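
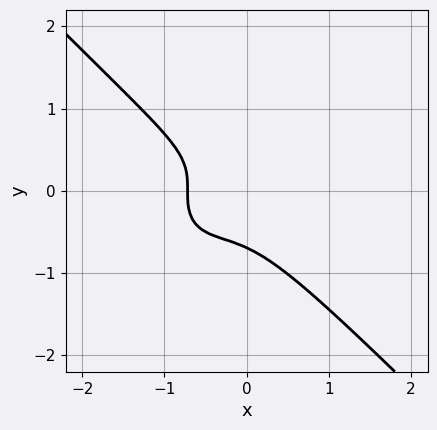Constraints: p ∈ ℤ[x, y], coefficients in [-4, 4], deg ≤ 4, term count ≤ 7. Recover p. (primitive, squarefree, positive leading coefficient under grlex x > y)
3*x^3 + 3*y^3 + 3*x^2 + 2*x + 1

The degree is 3 — the shape is more complex than any degree-2 curve.
Solving for integer coefficients yields p as stated.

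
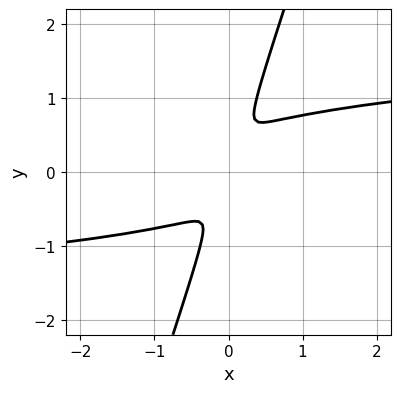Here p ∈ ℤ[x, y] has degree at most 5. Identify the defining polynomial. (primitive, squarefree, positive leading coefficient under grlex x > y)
3*x*y^3 - y^4 - x^2

1. Degree: no degree-3 curve has this shape, so deg p = 4.
2. The integer polynomial consistent with all of this is the stated p.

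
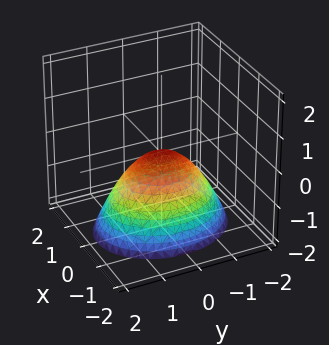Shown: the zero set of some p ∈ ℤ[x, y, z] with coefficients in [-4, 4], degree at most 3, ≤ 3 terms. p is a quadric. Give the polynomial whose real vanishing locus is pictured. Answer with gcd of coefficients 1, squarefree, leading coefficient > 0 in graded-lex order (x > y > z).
3*x^2 + 2*y^2 + 3*z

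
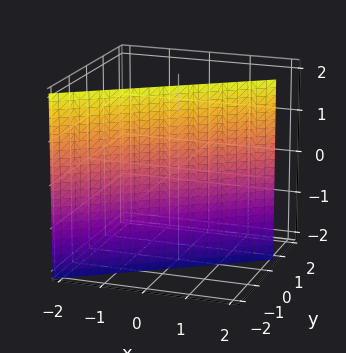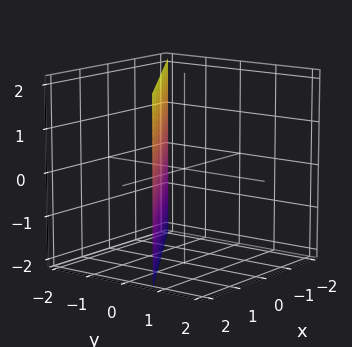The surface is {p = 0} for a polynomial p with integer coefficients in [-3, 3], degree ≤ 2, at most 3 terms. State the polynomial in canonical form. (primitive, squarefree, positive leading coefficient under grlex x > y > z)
1. deg p = 1. Every cross-section is a straight line — this is a plane.
2. Checking where it meets the axes: it misses every integer gridline on the z-axis; one x-axis crossing is at x = 1.
3. These observations pin down the coefficients.

2*x - 3*y - 2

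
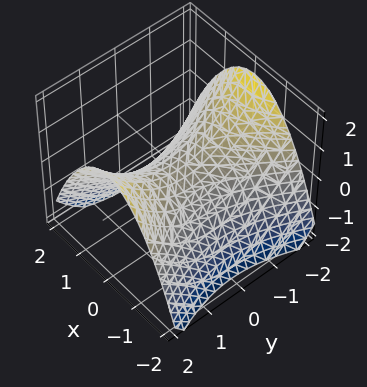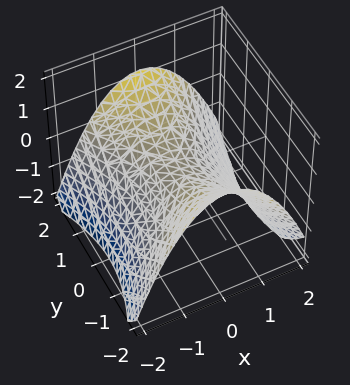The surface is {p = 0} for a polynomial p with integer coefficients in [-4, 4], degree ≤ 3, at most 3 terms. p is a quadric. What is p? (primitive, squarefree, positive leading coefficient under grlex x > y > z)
(a) The degree is 2 — a hyperbolic paraboloid; a quadric.
(b) Symmetries: the x ↦ −x reflection is a symmetry, so x appears only in even powers; mirror symmetry y ↦ −y ⇒ only even powers of y.
(c) From the axis intercepts and sections: it meets the y-axis at y = 0 (among the integer gridlines); it crosses the z-axis at the gridline z = 0.
(d) The integer polynomial consistent with all of this is the stated p.

2*x^2 - y^2 + 3*z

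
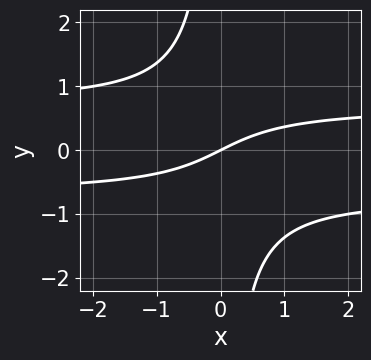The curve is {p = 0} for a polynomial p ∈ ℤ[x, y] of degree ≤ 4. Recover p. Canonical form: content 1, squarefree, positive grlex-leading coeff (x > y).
2*x*y^2 - x + 2*y

1. The degree is 3 — no degree-2 curve has this shape.
2. From the axis intercepts and sections: it meets the y-axis at y = 0 (among the integer gridlines); it crosses the x-axis at the gridline x = 0.
3. Fitting integer coefficients to these (and the overall shape) gives p.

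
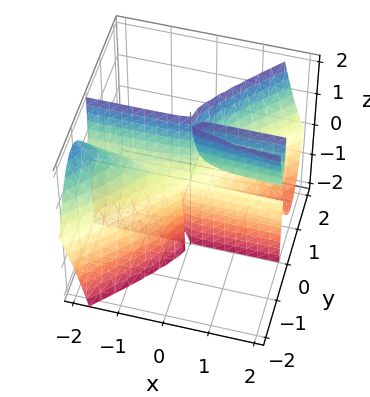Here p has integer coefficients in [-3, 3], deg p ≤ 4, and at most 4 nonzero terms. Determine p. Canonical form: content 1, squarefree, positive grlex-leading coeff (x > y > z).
3*x*y^2 + x*y*z - 3*y^3

(a) There are 2 components. They look like related sheets of one shape, so recover p as a whole.
(b) The degree is 3 — no degree-2 surface has this shape.
(c) Reading off the gridlines: the visible z-axis segment lies entirely on the surface; it meets the y-axis at y = 0 (among the integer gridlines); the visible x-axis segment lies entirely on the surface.
(d) Together with the visible shape, these determine p as stated.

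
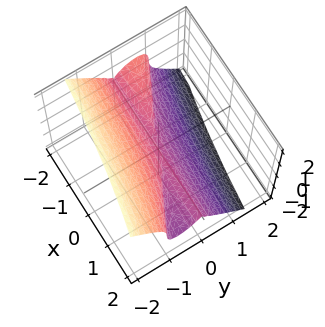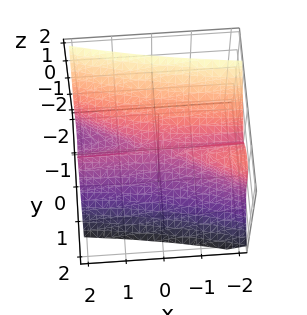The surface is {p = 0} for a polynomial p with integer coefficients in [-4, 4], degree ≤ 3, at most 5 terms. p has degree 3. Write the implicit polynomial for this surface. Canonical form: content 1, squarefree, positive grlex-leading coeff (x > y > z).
1. Degree: no degree-2 surface has this shape, so deg p = 3.
2. Reading off the gridlines: one z-axis crossing is at z = 0; every point of the x-axis in the box is on the surface; it crosses the y-axis at the gridline y = 0.
3. Fitting integer coefficients to these (and the overall shape) gives p.

x*y^2 + 2*y^3 + z^3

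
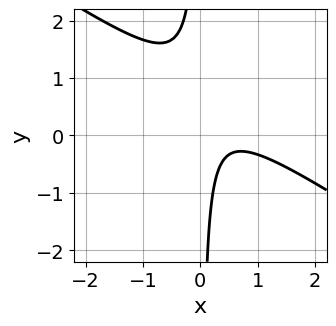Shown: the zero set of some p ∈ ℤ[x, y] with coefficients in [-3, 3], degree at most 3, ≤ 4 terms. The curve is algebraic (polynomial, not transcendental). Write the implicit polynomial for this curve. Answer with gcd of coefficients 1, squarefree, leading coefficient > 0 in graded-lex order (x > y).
First, deg p = 2. No degree-1 curve has this shape.
Then, against the integer gridlines: it misses every integer gridline on the x-axis; no y-intercept at any integer in the box.
Finally, these observations pin down the coefficients.

2*x^2 + 3*x*y - 2*x + 1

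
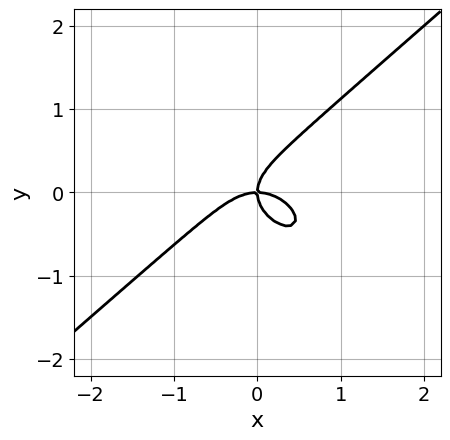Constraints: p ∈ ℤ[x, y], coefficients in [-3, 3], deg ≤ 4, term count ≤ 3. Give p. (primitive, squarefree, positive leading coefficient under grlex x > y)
1. The degree is 3 — no degree-2 curve has this shape.
2. From the axis intercepts and sections: it meets the x-axis at x = 0 (among the integer gridlines); one y-axis crossing is at y = 0.
3. Solving for integer coefficients yields p as stated.

2*x^3 - 3*y^3 + 2*x*y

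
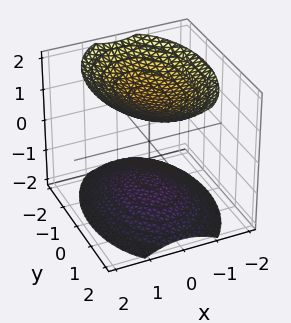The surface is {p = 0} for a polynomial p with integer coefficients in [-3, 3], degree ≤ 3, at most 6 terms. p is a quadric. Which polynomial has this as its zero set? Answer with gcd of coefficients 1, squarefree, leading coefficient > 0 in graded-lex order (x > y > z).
2*x^2 + y^2 - 2*z^2 + 3

(a) The picture has 2 separate pieces. Treating them together as one polynomial.
(b) Degree: two sheets facing apart; a quadric, so deg p = 2.
(c) Symmetries: it's symmetric under y → −y, forcing even powers of y; the z ↦ −z reflection is a symmetry, so z appears only in even powers; the x ↦ −x reflection is a symmetry, so x appears only in even powers.
(d) From the visible intercepts: the surface avoids every integer x-axis point in the box; no y-intercept at any integer in the box.
(e) These observations pin down the coefficients.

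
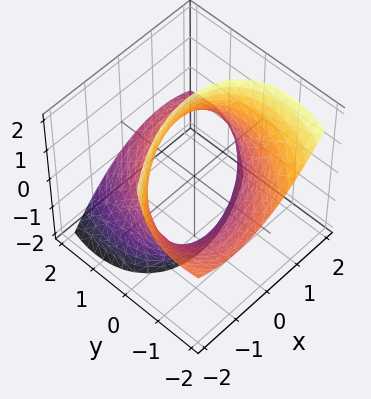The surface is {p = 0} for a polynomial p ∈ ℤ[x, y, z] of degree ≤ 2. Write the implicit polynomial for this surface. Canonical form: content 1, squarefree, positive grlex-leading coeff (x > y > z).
x^2 - x*y + y^2 + 2*y*z - 2

First, degree: a generic line meets the surface in up to 2 points, so deg p = 2.
Next, checking where it meets the axes: it misses every integer gridline on the z-axis.
Finally, solving for integer coefficients yields p as stated.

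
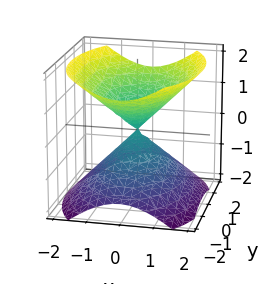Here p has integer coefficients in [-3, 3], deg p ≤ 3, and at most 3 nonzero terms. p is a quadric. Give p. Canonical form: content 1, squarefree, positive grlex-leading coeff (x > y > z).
2*x^2 + y^2 - 2*z^2

1. The picture has 2 separate pieces. They look like related sheets of one shape, so recover p as a whole.
2. deg p = 2. Two nappes meeting at a single point; a quadric.
3. Symmetries: mirror symmetry z ↦ −z ⇒ only even powers of z; it's symmetric under y → −y, forcing even powers of y; it's symmetric under x → −x, forcing even powers of x.
4. From the axis intercepts and sections: one x-axis crossing is at x = 0; one z-axis crossing is at z = 0; it meets the y-axis at y = 0 (among the integer gridlines).
5. Putting this together gives p.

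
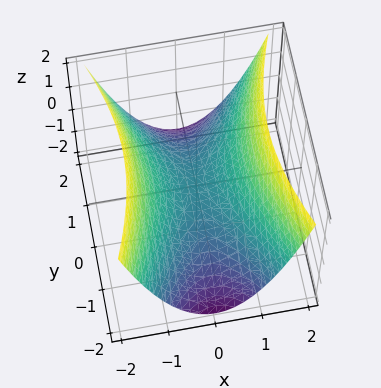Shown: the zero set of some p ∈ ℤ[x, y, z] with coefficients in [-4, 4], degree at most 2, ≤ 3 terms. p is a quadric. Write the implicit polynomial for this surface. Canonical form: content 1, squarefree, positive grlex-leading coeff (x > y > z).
3*x^2 - y^2 - 3*z

(a) The degree is 2 — a hyperbolic paraboloid; a quadric.
(b) Symmetries: mirror symmetry y ↦ −y ⇒ only even powers of y; mirror symmetry x ↦ −x ⇒ only even powers of x.
(c) Against the integer gridlines: it meets the y-axis at y = 0 (among the integer gridlines); it crosses the z-axis at the gridline z = 0; it meets the x-axis at x = 0 (among the integer gridlines).
(d) The integer polynomial consistent with all of this is the stated p.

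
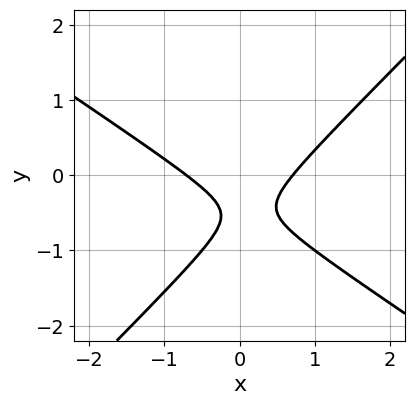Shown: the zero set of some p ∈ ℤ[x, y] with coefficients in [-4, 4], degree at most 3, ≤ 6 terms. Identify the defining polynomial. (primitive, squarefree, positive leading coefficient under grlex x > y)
2*x^2 + x*y - 3*y^2 - 3*y - 1

1. Degree: the shape is more complex than any degree-1 curve, so deg p = 2.
2. Against the integer gridlines: no y-intercept at any integer in the box.
3. The integer polynomial consistent with all of this is the stated p.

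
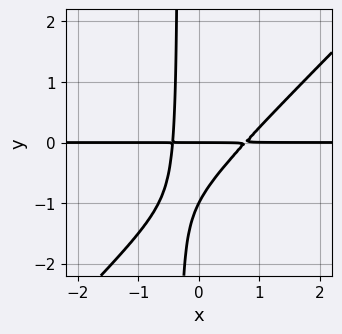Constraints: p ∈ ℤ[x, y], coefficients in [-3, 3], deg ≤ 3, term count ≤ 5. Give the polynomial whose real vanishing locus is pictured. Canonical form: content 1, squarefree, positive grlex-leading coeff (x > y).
3*x^2*y - 3*x*y^2 - x*y - y^2 - y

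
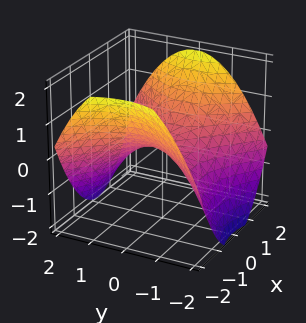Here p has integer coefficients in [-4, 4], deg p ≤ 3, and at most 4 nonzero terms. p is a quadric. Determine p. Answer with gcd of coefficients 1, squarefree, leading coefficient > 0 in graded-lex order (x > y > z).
x^2 - y^2 - 2*z

First, the degree is 2 — a saddle surface; a quadric.
Then, symmetries: it's symmetric under y → −y, forcing even powers of y; it's symmetric under x → −x, forcing even powers of x.
Then, against the integer gridlines: one y-axis crossing is at y = 0; one z-axis crossing is at z = 0; it crosses the x-axis at the gridline x = 0.
Finally, putting this together gives p.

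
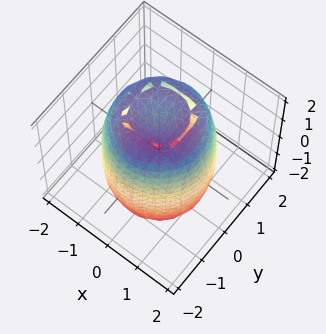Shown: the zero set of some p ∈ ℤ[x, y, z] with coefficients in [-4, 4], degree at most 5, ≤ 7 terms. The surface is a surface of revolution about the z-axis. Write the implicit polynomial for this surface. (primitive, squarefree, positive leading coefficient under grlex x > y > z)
2*x^4 + 4*x^2*y^2 + 2*y^4 - 3*x^2 - 3*y^2 + z^2 - 3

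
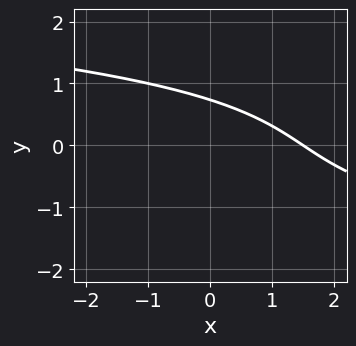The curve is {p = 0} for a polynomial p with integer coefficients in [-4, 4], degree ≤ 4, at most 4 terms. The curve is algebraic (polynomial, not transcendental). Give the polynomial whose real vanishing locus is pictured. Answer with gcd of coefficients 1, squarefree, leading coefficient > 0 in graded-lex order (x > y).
1. Degree: no degree-2 curve has this shape, so deg p = 3.
2. Solving for integer coefficients yields p as stated.

2*y^3 + 2*x + 3*y - 3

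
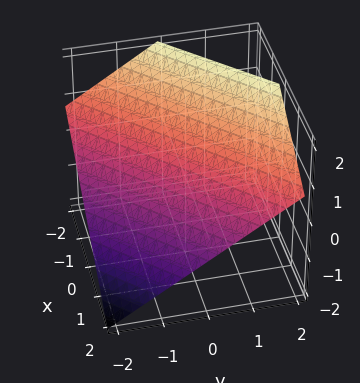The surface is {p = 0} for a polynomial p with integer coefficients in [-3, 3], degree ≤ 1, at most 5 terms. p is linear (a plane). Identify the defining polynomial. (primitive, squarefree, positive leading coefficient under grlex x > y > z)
2*x - 2*y + 3*z - 2

deg p = 1. The surface is flat (a plane).
Reading off the gridlines: one y-axis crossing is at y = -1; one x-axis crossing is at x = 1.
Assembling these constraints gives the stated polynomial.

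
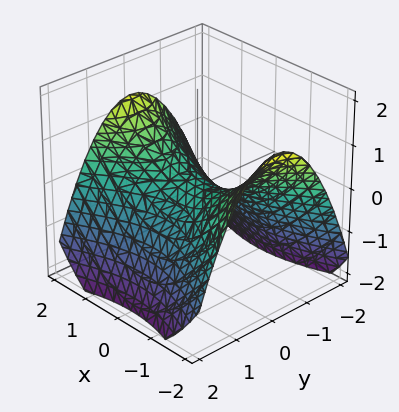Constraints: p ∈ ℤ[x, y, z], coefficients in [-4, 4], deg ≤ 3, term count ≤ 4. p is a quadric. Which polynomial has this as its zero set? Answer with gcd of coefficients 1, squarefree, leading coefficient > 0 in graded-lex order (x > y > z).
x^2 - 2*y^2 - 3*z

(a) deg p = 2. A hyperbolic paraboloid; a quadric.
(b) Symmetries: the x ↦ −x reflection is a symmetry, so x appears only in even powers; the y ↦ −y reflection is a symmetry, so y appears only in even powers.
(c) Observable constraints: it crosses the z-axis at the gridline z = 0; one y-axis crossing is at y = 0; it crosses the x-axis at the gridline x = 0.
(d) Assembling these constraints gives the stated polynomial.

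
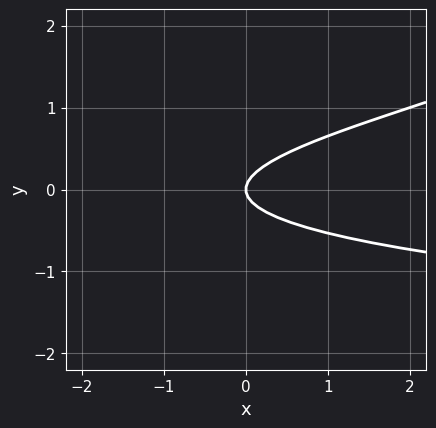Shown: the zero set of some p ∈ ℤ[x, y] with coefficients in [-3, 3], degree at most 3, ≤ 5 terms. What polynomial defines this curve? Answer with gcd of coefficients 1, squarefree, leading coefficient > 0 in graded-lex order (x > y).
(a) deg p = 3.
(b) Observable constraints: it crosses the y-axis at the gridline y = 0; it crosses the x-axis at the gridline x = 0.
(c) Together with the visible shape, these determine p as stated.

y^3 - 3*y^2 + x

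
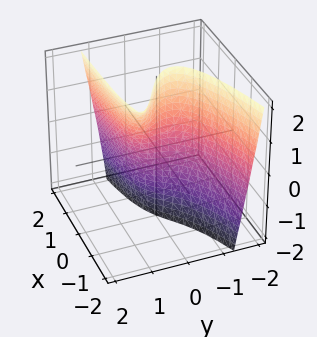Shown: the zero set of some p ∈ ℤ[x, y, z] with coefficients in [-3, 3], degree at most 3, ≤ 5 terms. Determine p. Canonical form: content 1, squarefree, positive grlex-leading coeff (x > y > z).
3*y^3 + 2*x*y - 2*y*z - 3*x

(a) Degree: no degree-2 surface has this shape, so deg p = 3.
(b) Against the integer gridlines: it crosses the y-axis at the gridline y = 0; it meets the x-axis at x = 0 (among the integer gridlines).
(c) These observations pin down the coefficients.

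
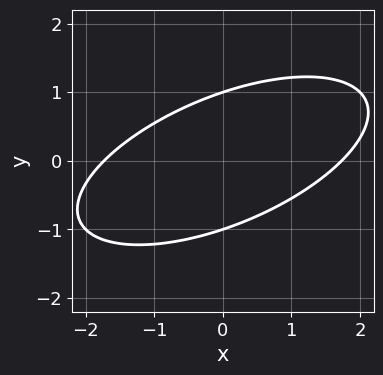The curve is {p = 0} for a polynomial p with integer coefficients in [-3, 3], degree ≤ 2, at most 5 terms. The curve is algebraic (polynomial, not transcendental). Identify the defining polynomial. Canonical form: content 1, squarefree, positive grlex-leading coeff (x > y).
x^2 - 2*x*y + 3*y^2 - 3

Degree: no degree-1 curve has this shape, so deg p = 2.
Against the integer gridlines: among the integer gridlines, it crosses the y-axis at y ∈ {-1, 1}.
Solving for integer coefficients yields p as stated.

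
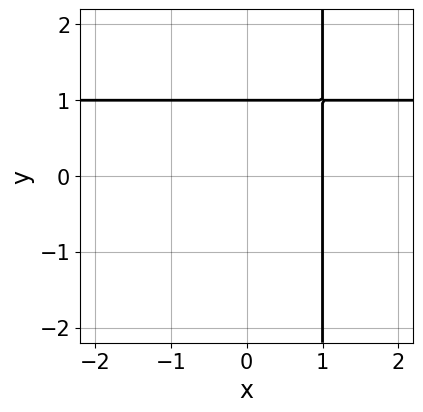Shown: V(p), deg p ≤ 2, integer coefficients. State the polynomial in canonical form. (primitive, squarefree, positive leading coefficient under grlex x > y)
1. Degree: the shape is more complex than any degree-1 curve, so deg p = 2.
2. From the axis intercepts and sections: one x-axis crossing is at x = 1; one y-axis crossing is at y = 1.
3. Putting this together gives p.

x*y - x - y + 1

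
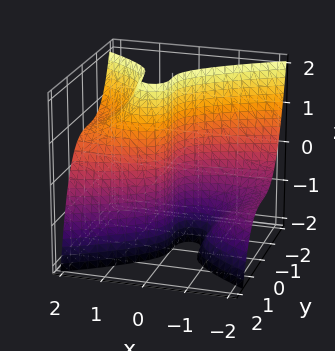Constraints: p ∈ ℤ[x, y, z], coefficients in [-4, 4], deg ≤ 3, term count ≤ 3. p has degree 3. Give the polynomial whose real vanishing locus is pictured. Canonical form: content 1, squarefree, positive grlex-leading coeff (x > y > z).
First, the degree is 3 — a generic line meets the surface in up to 3 points.
Next, from the axis intercepts and sections: it crosses the y-axis at the gridline y = 0; every point of the z-axis in the box is on the surface.
Finally, solving for integer coefficients yields p as stated.

2*x^2*z + 3*y^3 - 3*x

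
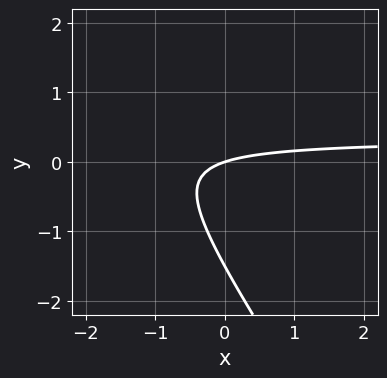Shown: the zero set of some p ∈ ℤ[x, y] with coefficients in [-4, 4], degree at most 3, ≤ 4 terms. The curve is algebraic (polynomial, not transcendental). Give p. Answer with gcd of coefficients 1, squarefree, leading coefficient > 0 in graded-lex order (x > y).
3*x*y + 2*y^2 - x + 3*y

1. The degree is 2 — no degree-1 curve has this shape.
2. Against the integer gridlines: one x-axis crossing is at x = 0; one y-axis crossing is at y = 0.
3. Together with the visible shape, these determine p as stated.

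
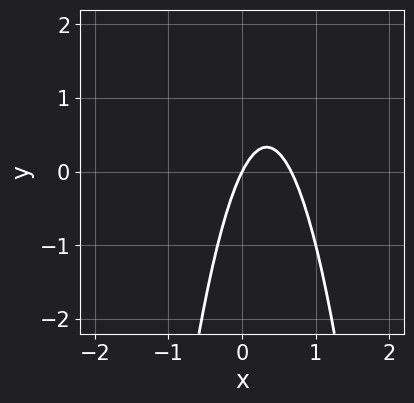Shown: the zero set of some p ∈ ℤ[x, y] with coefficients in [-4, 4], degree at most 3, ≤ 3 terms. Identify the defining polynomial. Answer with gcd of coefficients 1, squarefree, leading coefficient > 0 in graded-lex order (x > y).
3*x^2 - 2*x + y

deg p = 2.
From the visible intercepts: it meets the y-axis at y = 0 (among the integer gridlines); one x-axis crossing is at x = 0.
Fitting integer coefficients to these (and the overall shape) gives p.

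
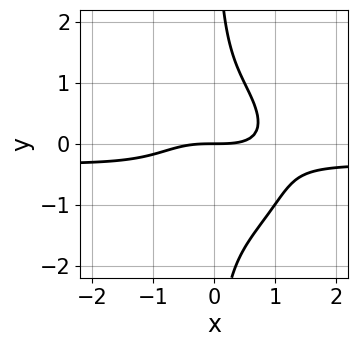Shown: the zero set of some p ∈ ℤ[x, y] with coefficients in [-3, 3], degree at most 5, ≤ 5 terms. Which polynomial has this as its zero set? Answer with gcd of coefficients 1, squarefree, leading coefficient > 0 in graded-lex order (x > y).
3*x^3*y + 3*x*y^3 + x^3 + 2*x*y^2 - 3*y

Degree: the shape is more complex than any degree-3 curve, so deg p = 4.
Observable constraints: it crosses the y-axis at the gridline y = 0; it crosses the x-axis at the gridline x = 0.
These observations pin down the coefficients.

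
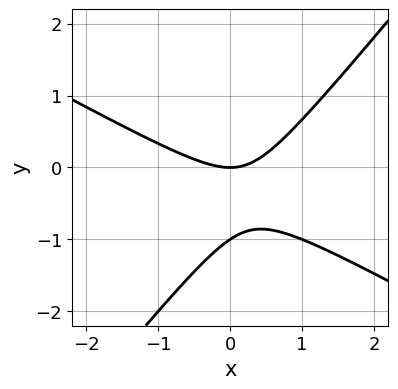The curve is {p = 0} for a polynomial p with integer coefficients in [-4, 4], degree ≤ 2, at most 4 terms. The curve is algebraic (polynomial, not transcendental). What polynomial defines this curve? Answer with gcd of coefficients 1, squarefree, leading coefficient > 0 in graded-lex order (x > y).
2*x^2 + 2*x*y - 3*y^2 - 3*y

First, deg p = 2. The shape is more complex than any degree-1 curve.
Then, against the integer gridlines: one x-axis crossing is at x = 0; the y-axis gridline crossings are at y ∈ {-1, 0}.
Finally, assembling these constraints gives the stated polynomial.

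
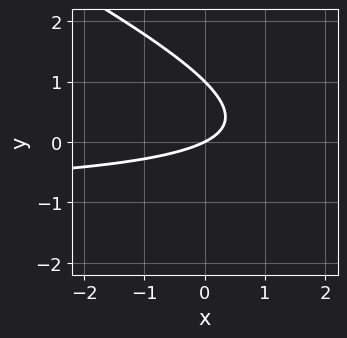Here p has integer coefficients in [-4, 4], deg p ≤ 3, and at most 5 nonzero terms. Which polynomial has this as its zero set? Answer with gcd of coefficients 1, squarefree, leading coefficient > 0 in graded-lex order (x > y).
First, deg p = 2.
Next, from the axis intercepts and sections: the y-axis gridline crossings are at y ∈ {0, 1}; one x-axis crossing is at x = 0.
Finally, the integer polynomial consistent with all of this is the stated p.

x*y + 2*y^2 + x - 2*y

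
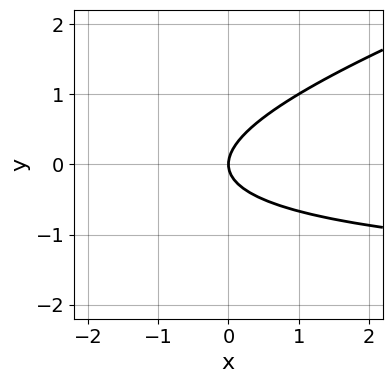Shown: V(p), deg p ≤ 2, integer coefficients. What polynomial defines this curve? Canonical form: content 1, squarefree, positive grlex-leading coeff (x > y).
x*y - 3*y^2 + 2*x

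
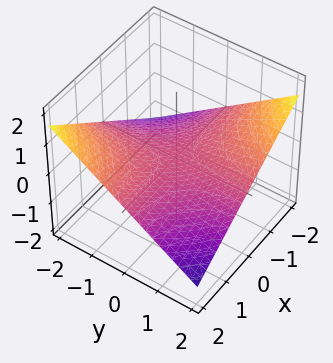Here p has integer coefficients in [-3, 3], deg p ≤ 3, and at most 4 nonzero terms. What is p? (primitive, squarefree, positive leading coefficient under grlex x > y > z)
1. Degree: a hyperbolic paraboloid; a quadric, so deg p = 2.
2. From the visible intercepts: the visible x-axis segment lies entirely on the surface; it meets the z-axis at z = 0 (among the integer gridlines); the visible y-axis segment lies entirely on the surface.
3. Solving for integer coefficients yields p as stated.

x*y + 3*z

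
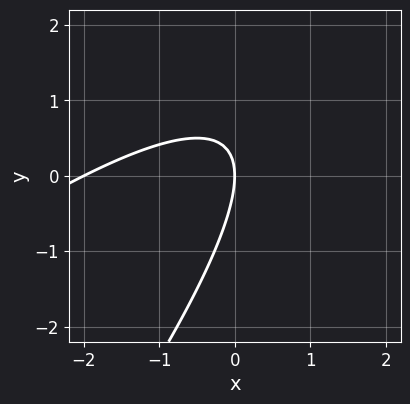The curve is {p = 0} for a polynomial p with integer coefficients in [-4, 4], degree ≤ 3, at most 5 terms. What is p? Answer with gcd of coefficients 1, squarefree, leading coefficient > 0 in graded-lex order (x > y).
x^2 - 2*x*y + y^2 + 2*x

1. The degree is 2 — a generic line meets the curve in up to 2 points.
2. Observable constraints: one y-axis crossing is at y = 0; the x-axis gridline crossings are at x ∈ {-2, 0}.
3. Fitting integer coefficients to these (and the overall shape) gives p.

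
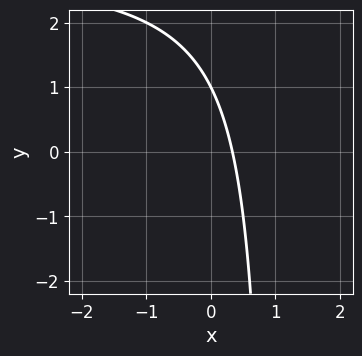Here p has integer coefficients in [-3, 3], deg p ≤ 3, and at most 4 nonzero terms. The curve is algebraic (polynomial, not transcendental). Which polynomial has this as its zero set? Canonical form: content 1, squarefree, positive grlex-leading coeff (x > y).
x*y - 3*x - y + 1

First, the degree is 2 — a generic line meets the curve in up to 2 points.
Next, reading off the gridlines: it meets the y-axis at y = 1 (among the integer gridlines).
Finally, putting this together gives p.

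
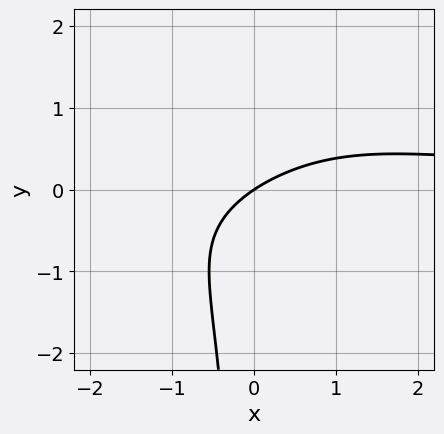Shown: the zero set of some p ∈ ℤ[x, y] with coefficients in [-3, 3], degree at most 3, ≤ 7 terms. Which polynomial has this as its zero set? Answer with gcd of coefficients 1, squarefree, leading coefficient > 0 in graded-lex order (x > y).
First, degree: a generic line meets the curve in up to 3 points, so deg p = 3.
Next, against the integer gridlines: one y-axis crossing is at y = 0; one x-axis crossing is at x = 0.
Finally, these observations pin down the coefficients.

x^2*y - 2*x*y^2 + 2*x*y - 2*x + 3*y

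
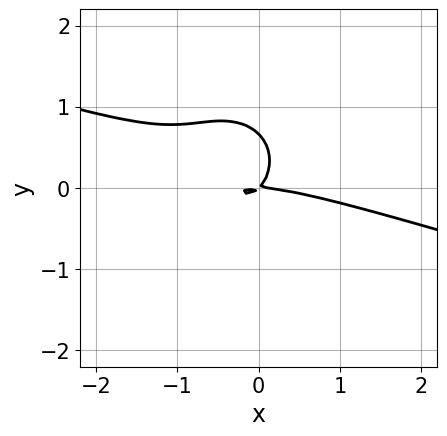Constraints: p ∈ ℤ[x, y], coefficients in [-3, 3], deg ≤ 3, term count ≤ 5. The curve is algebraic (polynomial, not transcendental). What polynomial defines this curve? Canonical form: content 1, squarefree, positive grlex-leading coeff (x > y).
(a) deg p = 3.
(b) Against the integer gridlines: it crosses the x-axis at the gridline x = 0; it crosses the y-axis at the gridline y = 0.
(c) Assembling these constraints gives the stated polynomial.

x^3 + 3*x^2*y + 3*y^3 + 2*x*y - 2*y^2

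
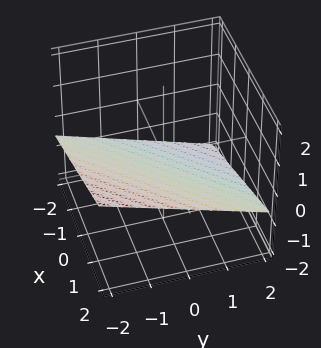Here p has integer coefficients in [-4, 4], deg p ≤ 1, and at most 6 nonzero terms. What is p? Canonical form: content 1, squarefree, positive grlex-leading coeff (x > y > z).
x - y - 3*z - 2

(a) Degree: every cross-section is a straight line — this is a plane, so deg p = 1.
(b) From the visible intercepts: it crosses the x-axis at the gridline x = 2; one y-axis crossing is at y = -2.
(c) The integer polynomial consistent with all of this is the stated p.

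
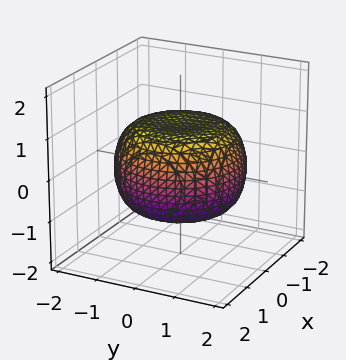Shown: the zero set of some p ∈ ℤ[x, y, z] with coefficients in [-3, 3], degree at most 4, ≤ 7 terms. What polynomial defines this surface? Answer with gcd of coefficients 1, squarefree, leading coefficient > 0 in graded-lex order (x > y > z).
First, degree: a generic line meets the surface in up to 4 points, so deg p = 4.
Then, symmetry: the surface is invariant under rotation about z: p = q(x² + y², z).
Then, reading off the gridlines: a circular section at z = 0 has radius between 1 and 2; among the integer gridlines, it crosses the z-axis at z ∈ {-1, 1}.
Finally, assembling these constraints gives the stated polynomial.

x^4 + 2*x^2*y^2 + y^4 - x^2 - y^2 + 3*z^2 - 3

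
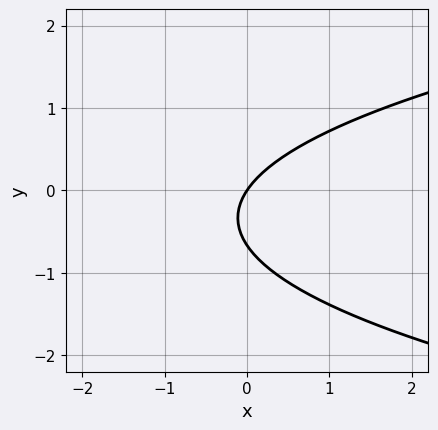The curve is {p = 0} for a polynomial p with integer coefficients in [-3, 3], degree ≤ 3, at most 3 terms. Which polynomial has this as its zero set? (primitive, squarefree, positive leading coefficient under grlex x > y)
(a) deg p = 2.
(b) Observable constraints: it crosses the x-axis at the gridline x = 0; it meets the y-axis at y = 0 (among the integer gridlines).
(c) Fitting integer coefficients to these (and the overall shape) gives p.

3*y^2 - 3*x + 2*y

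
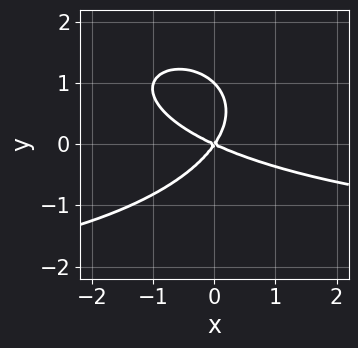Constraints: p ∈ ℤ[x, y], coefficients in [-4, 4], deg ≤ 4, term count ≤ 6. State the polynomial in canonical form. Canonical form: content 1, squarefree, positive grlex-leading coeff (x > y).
deg p = 3.
Observable constraints: among the integer gridlines, it crosses the y-axis at y ∈ {0, 1}; it crosses the x-axis at the gridline x = 0.
Assembling these constraints gives the stated polynomial.

x^2*y + 3*y^3 + 2*x^2 + 3*x*y - 3*y^2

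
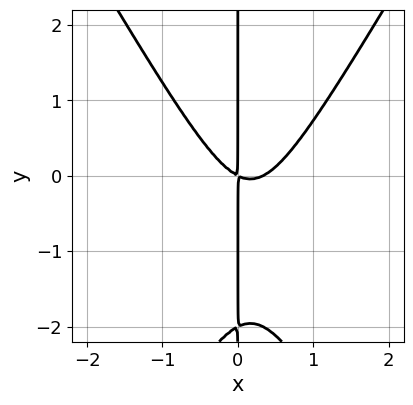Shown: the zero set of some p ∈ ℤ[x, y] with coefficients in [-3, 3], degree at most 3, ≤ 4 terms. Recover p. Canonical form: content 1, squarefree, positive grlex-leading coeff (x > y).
1. Degree: no degree-2 curve has this shape, so deg p = 3.
2. Reading off the gridlines: every point of the y-axis in the box is on the curve.
3. Putting this together gives p.

3*x^3 - x*y^2 - x^2 - 2*x*y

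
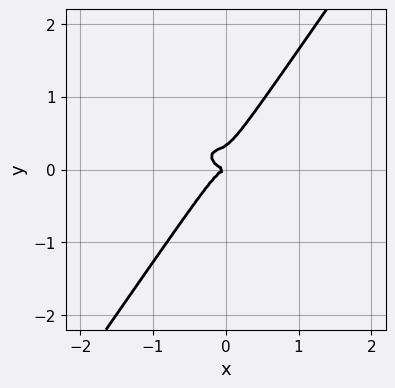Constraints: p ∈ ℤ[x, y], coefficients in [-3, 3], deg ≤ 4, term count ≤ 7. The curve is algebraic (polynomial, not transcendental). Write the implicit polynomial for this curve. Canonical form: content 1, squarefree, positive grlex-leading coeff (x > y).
(a) deg p = 3. No degree-2 curve has this shape.
(b) Observable constraints: one y-axis crossing is at y = 0; it meets the x-axis at x = 0 (among the integer gridlines).
(c) Putting this together gives p.

2*x^3 + 2*x^2*y + 2*x*y^2 - 3*y^3 + y^2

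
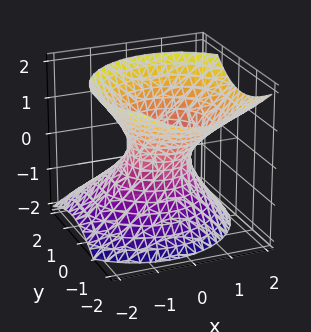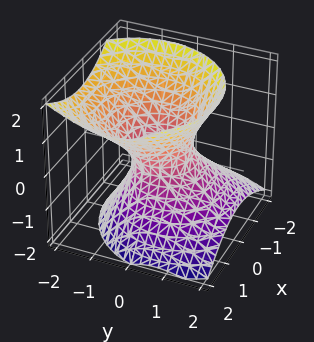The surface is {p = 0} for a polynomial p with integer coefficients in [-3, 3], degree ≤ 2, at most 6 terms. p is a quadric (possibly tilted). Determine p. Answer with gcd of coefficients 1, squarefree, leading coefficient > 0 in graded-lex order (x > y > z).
1. The degree is 2 — the shape is more complex than any degree-1 surface.
2. From the axis intercepts and sections: no z-intercept at any integer in the box.
3. Assembling these constraints gives the stated polynomial.

3*x^2 - x*z + 3*y^2 + 2*y*z - 3*z^2 - 2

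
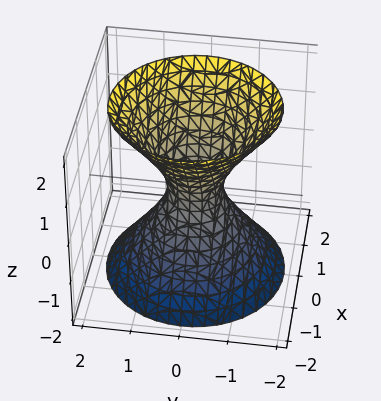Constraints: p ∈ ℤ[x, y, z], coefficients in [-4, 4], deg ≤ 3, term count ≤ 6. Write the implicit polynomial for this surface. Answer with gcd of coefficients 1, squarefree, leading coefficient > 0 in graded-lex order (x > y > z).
3*x^2 + 3*y^2 - 2*z^2 - 1

First, the degree is 2 — no degree-1 surface has this shape.
Next, by symmetry, the z-axis is an axis of rotation, so x and y enter only as x² + y².
Next, observable constraints: the surface avoids every integer z-axis point in the box; a circular section at z = -2 has radius between 1 and 2.
Finally, assembling these constraints gives the stated polynomial.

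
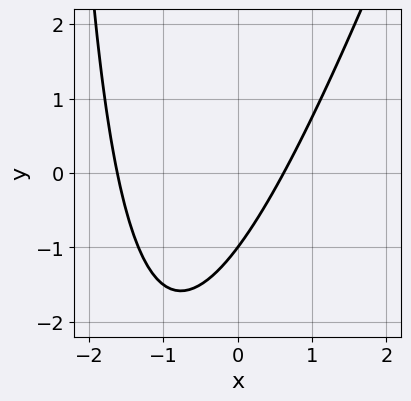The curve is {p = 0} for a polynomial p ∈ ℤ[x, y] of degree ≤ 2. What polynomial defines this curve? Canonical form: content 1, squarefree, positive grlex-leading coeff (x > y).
Degree: a generic line meets the curve in up to 2 points, so deg p = 2.
Checking where it meets the axes: it meets the y-axis at y = -1 (among the integer gridlines).
Matching integer coefficients to the picture gives p.

3*x^2 - x*y + 3*x - 3*y - 3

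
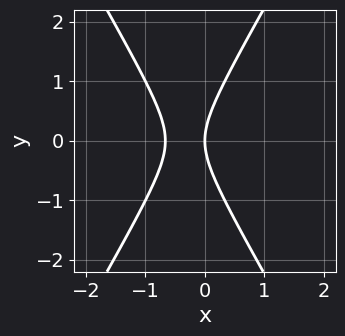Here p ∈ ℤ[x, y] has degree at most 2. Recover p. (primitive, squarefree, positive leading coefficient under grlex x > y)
First, deg p = 2.
Then, symmetries: the y ↦ −y reflection is a symmetry, so y appears only in even powers.
Then, checking where it meets the axes: it meets the x-axis at x = 0 (among the integer gridlines); it meets the y-axis at y = 0 (among the integer gridlines).
Finally, solving for integer coefficients yields p as stated.

3*x^2 - y^2 + 2*x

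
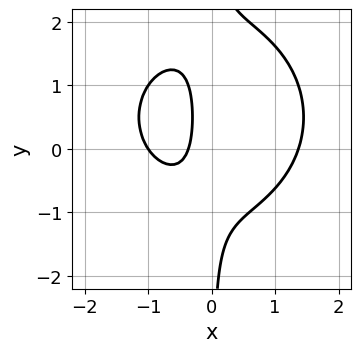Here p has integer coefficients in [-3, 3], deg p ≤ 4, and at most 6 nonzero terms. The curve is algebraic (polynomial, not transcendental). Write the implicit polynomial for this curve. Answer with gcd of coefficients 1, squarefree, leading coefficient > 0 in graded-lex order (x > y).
2*x^3 + 2*x*y^2 - 2*x*y - 3*x - 1

(a) deg p = 3. A generic line meets the curve in up to 3 points.
(b) Checking where it meets the axes: it meets the x-axis at x = -1 (among the integer gridlines); no y-intercept at any integer in the box.
(c) Fitting integer coefficients to these (and the overall shape) gives p.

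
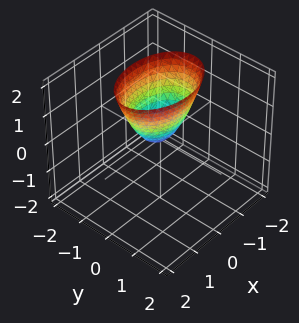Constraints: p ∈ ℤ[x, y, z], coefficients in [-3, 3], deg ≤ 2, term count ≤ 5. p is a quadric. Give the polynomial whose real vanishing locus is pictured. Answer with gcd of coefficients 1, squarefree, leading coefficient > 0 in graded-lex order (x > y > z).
deg p = 2.
Symmetries: it's symmetric under x → −x, forcing even powers of x; it's symmetric under y → −y, forcing even powers of y.
From the axis intercepts and sections: it crosses the z-axis at the gridline z = 0; one x-axis crossing is at x = 0.
Matching integer coefficients to the picture gives p.

x^2 + 2*y^2 - z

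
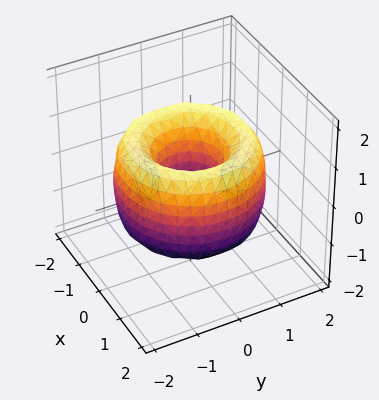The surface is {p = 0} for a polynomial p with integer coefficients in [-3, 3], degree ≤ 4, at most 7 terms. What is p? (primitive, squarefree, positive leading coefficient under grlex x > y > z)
deg p = 4.
Symmetries: every cross-section ⟂ z is a circle, so x, y appear only via x² + y².
Reading off the gridlines: the surface avoids every integer z-axis point in the box; a circular section at z = 0 has radius between 0 and 1.
Together with the visible shape, these determine p as stated.

x^4 + 2*x^2*y^2 + y^4 - 3*x^2 - 3*y^2 + z^2 + 1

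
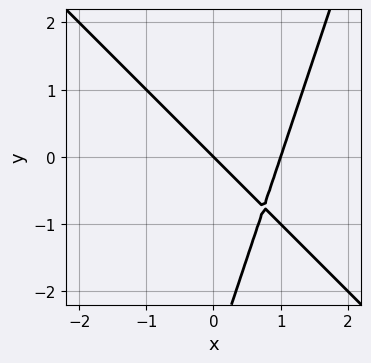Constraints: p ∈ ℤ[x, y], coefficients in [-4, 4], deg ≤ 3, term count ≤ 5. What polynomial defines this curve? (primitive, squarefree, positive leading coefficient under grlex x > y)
deg p = 2. The shape is more complex than any degree-1 curve.
Checking where it meets the axes: among the integer gridlines, it crosses the x-axis at x ∈ {0, 1}; one y-axis crossing is at y = 0.
Matching integer coefficients to the picture gives p.

3*x^2 + 2*x*y - y^2 - 3*x - 3*y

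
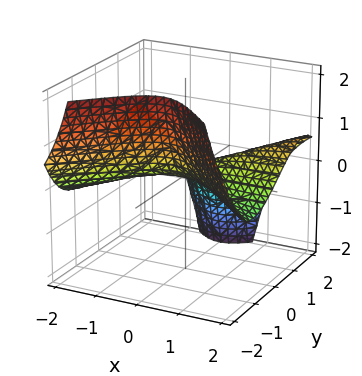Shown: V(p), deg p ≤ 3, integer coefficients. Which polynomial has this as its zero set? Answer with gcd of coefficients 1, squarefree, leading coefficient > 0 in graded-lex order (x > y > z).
2*x^2*y - 3*x^2*z - 2*y^3 + 2*y^2 - 2*z

1. Degree: no degree-2 surface has this shape, so deg p = 3.
2. Against the integer gridlines: the y-axis gridline crossings are at y ∈ {0, 1}; it crosses the z-axis at the gridline z = 0; every point of the x-axis in the box is on the surface.
3. Fitting integer coefficients to these (and the overall shape) gives p.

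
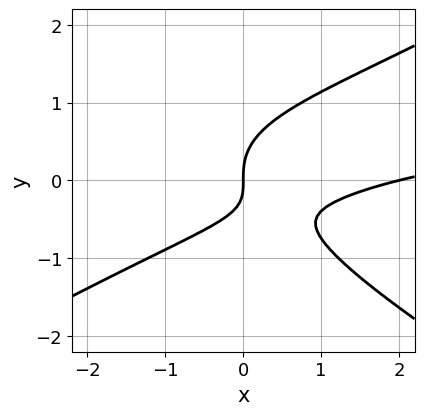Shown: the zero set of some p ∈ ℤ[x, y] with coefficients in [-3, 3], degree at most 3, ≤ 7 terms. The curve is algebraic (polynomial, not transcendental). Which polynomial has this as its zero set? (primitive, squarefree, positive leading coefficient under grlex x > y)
x^2*y - 3*y^3 - x^2 + 2*x*y + 2*x

First, degree: a generic line meets the curve in up to 3 points, so deg p = 3.
Then, reading off the gridlines: among the integer gridlines, it crosses the x-axis at x ∈ {0, 2}; it crosses the y-axis at the gridline y = 0.
Finally, together with the visible shape, these determine p as stated.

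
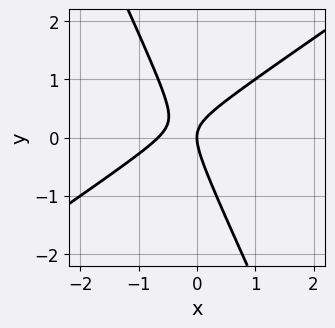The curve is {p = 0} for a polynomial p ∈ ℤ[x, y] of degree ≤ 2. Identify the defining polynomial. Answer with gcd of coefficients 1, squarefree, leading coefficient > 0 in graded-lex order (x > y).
(a) Degree: the shape is more complex than any degree-1 curve, so deg p = 2.
(b) Checking where it meets the axes: it crosses the x-axis at the gridline x = 0; one y-axis crossing is at y = 0.
(c) Matching integer coefficients to the picture gives p.

3*x^2 - 3*x*y - 2*y^2 + 2*x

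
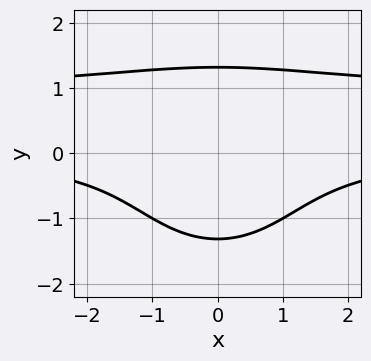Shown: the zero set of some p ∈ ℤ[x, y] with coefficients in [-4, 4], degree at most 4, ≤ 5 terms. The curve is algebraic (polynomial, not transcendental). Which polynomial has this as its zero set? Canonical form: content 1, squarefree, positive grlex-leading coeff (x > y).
x^2*y^2 + y^4 - x^2*y - 3

1. Degree: a generic line meets the curve in up to 4 points, so deg p = 4.
2. Symmetries: mirror symmetry x ↦ −x ⇒ only even powers of x.
3. From the visible intercepts: no x-intercept at any integer in the box.
4. Matching integer coefficients to the picture gives p.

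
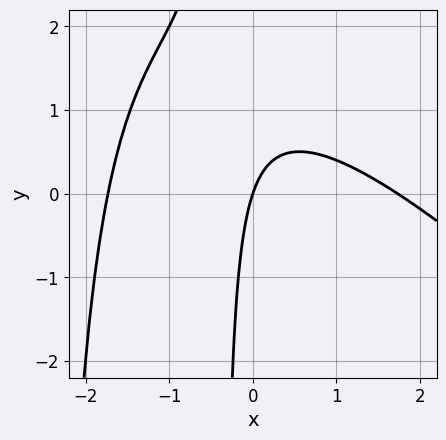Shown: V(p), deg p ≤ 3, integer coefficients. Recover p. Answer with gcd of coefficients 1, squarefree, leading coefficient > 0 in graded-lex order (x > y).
x^3 + x^2*y + 3*x*y - 3*x + y

1. deg p = 3. A generic line meets the curve in up to 3 points.
2. Against the integer gridlines: one y-axis crossing is at y = 0; one x-axis crossing is at x = 0.
3. Fitting integer coefficients to these (and the overall shape) gives p.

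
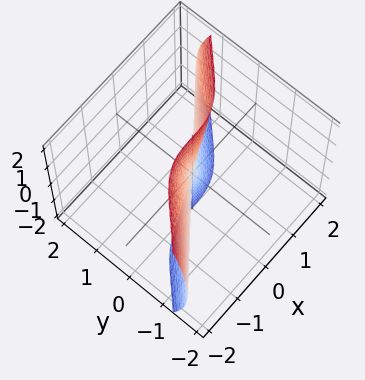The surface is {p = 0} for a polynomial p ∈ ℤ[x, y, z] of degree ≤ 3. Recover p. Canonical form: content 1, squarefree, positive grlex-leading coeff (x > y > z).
(a) The degree is 3 — no degree-2 surface has this shape.
(b) From the axis intercepts and sections: the visible z-axis segment lies entirely on the surface; it crosses the y-axis at the gridline y = 0; it meets the x-axis at x = 0 (among the integer gridlines).
(c) Putting this together gives p.

x^3 - 2*y^3 - y*z^2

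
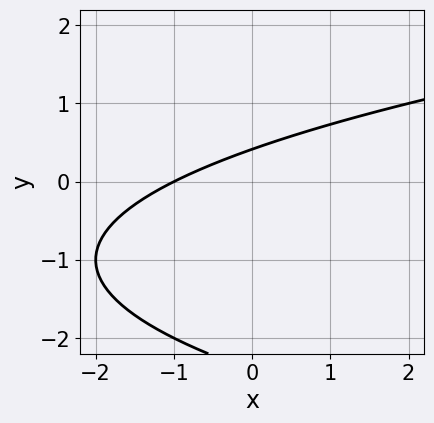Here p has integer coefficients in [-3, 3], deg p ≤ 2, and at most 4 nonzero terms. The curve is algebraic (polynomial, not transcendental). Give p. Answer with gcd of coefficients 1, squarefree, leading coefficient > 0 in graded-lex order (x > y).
y^2 - x + 2*y - 1

First, deg p = 2.
Next, against the integer gridlines: it meets the x-axis at x = -1 (among the integer gridlines).
Finally, the integer polynomial consistent with all of this is the stated p.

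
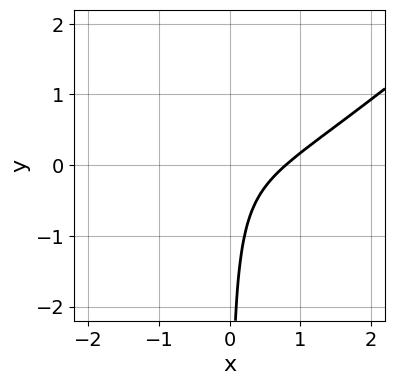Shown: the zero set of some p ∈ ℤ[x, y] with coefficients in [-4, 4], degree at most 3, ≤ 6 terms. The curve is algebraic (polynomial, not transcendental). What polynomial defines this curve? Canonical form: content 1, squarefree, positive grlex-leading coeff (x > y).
2*x^3 - 3*x^2*y + x*y^2 - 3*x*y - 1

1. Degree: the shape is more complex than any degree-2 curve, so deg p = 3.
2. Against the integer gridlines: it misses every integer gridline on the y-axis.
3. These observations pin down the coefficients.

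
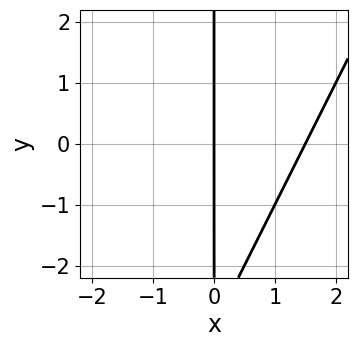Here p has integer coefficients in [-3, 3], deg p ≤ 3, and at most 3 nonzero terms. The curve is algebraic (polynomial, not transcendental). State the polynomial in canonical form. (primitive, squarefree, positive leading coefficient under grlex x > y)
2*x^2 - x*y - 3*x

The degree is 2 — the shape is more complex than any degree-1 curve.
Reading off the gridlines: the visible y-axis segment lies entirely on the curve; one x-axis crossing is at x = 0.
Assembling these constraints gives the stated polynomial.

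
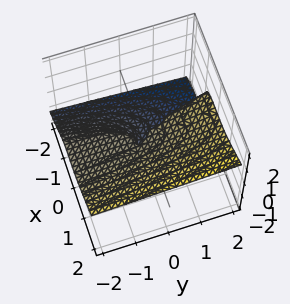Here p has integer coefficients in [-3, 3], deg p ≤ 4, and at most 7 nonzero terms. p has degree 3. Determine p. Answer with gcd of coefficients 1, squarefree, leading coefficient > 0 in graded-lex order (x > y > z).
x^3 - x^2*z - 2*z^3 + y*z - 2*z^2

(a) The degree is 3 — no degree-2 surface has this shape.
(b) Reading off the gridlines: one x-axis crossing is at x = 0; the z-axis gridline crossings are at z ∈ {-1, 0}.
(c) Fitting integer coefficients to these (and the overall shape) gives p. Check: (0, 1, 0) on the y-axis lies on the surface, and p(0, 1, 0) = 0. ✓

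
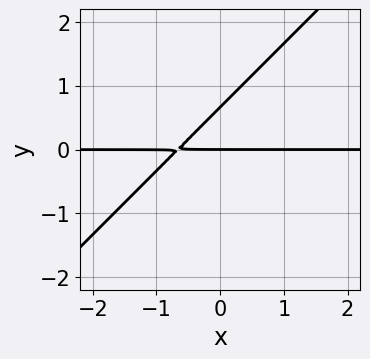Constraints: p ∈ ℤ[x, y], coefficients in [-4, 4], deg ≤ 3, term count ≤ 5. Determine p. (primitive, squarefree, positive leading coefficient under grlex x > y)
3*x*y - 3*y^2 + 2*y

1. deg p = 2. No degree-1 curve has this shape.
2. Checking where it meets the axes: every point of the x-axis in the box is on the curve; it meets the y-axis at y = 0 (among the integer gridlines).
3. Fitting integer coefficients to these (and the overall shape) gives p.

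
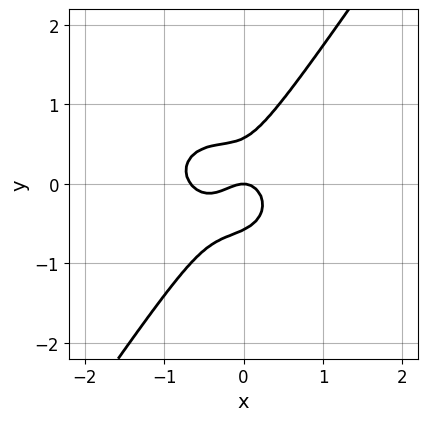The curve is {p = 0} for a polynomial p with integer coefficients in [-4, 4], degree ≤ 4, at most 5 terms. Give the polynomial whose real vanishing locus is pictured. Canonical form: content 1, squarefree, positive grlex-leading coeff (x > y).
First, deg p = 3. No degree-2 curve has this shape.
Then, from the axis intercepts and sections: it meets the x-axis at x = 0 (among the integer gridlines); one y-axis crossing is at y = 0.
Finally, together with the visible shape, these determine p as stated.

3*x^3 + 3*x*y^2 - 3*y^3 + 2*x^2 + y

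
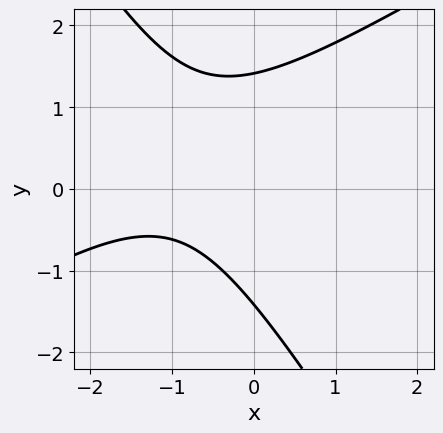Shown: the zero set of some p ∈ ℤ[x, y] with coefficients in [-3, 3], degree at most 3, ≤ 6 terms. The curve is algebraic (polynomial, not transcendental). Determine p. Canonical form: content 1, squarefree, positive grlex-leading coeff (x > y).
x^2 - x*y - y^2 + 2*x + 2

First, degree: a generic line meets the curve in up to 2 points, so deg p = 2.
Next, observable constraints: no x-intercept at any integer in the box.
Finally, the integer polynomial consistent with all of this is the stated p.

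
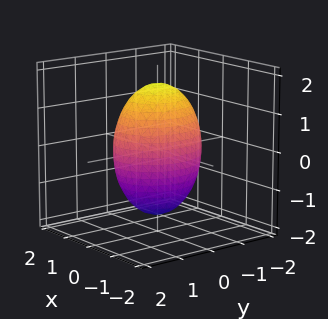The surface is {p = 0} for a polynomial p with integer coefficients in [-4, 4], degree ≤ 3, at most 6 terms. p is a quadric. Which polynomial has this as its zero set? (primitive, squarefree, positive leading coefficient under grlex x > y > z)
3*x^2 + 2*y^2 + z^2 - 3

(a) deg p = 2.
(b) Symmetries: the x ↦ −x reflection is a symmetry, so x appears only in even powers; mirror symmetry y ↦ −y ⇒ only even powers of y; the z ↦ −z reflection is a symmetry, so z appears only in even powers.
(c) Against the integer gridlines: the x-axis gridline crossings are at x ∈ {-1, 1}.
(d) Together with the visible shape, these determine p as stated.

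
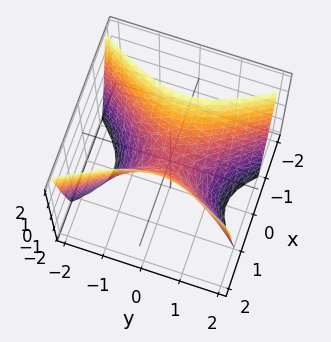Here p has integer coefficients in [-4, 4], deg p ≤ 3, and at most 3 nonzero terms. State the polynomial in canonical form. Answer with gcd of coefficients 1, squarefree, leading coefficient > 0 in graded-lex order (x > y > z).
2*x^2 - y^2 - z

The degree is 2 — a saddle surface; a quadric.
Symmetries: it's symmetric under y → −y, forcing even powers of y; the x ↦ −x reflection is a symmetry, so x appears only in even powers.
From the visible intercepts: it crosses the z-axis at the gridline z = 0; one y-axis crossing is at y = 0; it meets the x-axis at x = 0 (among the integer gridlines).
Matching integer coefficients to the picture gives p.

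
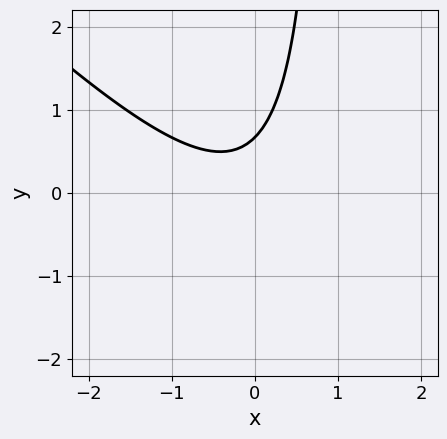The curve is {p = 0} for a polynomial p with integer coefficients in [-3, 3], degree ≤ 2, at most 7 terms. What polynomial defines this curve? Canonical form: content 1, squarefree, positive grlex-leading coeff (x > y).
3*x^2 + 3*x*y + x - 3*y + 2

(a) Degree: the shape is more complex than any degree-1 curve, so deg p = 2.
(b) Checking where it meets the axes: the curve avoids every integer x-axis point in the box.
(c) Together with the visible shape, these determine p as stated.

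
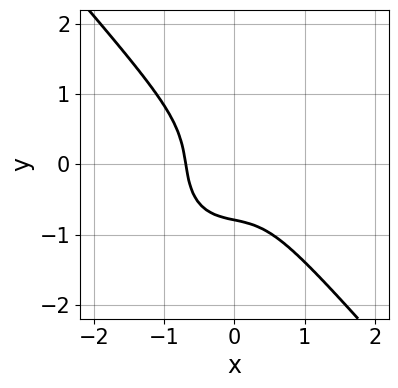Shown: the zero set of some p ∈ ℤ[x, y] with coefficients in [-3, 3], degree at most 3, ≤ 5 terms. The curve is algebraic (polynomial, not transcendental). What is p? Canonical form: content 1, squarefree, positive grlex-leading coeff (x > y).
First, deg p = 3.
Finally, the integer polynomial consistent with all of this is the stated p.

3*x^3 + 2*y^3 - x*y + 1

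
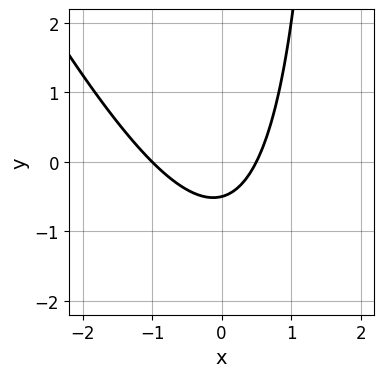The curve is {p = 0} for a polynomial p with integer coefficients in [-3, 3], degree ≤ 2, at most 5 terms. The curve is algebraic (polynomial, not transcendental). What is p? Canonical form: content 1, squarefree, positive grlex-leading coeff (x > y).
1. Degree: a generic line meets the curve in up to 2 points, so deg p = 2.
2. Reading off the gridlines: it meets the x-axis at x = -1 (among the integer gridlines).
3. Assembling these constraints gives the stated polynomial.

2*x^2 + x*y + x - 2*y - 1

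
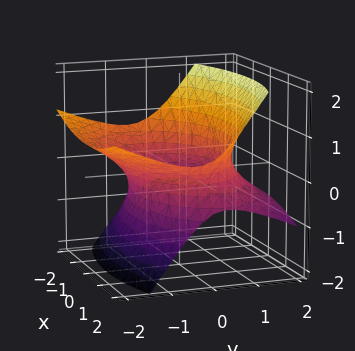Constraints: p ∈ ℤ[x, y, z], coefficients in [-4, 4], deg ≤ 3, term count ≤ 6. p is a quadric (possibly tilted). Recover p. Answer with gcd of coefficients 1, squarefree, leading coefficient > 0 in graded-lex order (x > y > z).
Degree: the shape is more complex than any degree-1 surface, so deg p = 2.
From the axis intercepts and sections: it misses every integer gridline on the z-axis.
Together with the visible shape, these determine p as stated.

x^2 + 2*y^2 + 3*y*z - 3*z^2 - 3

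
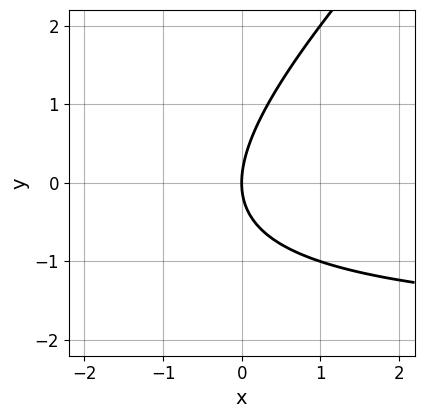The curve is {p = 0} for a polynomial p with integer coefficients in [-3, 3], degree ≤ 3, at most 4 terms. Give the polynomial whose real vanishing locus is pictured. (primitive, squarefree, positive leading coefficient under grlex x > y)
x*y - y^2 + 2*x

The degree is 2 — no degree-1 curve has this shape.
From the axis intercepts and sections: it meets the x-axis at x = 0 (among the integer gridlines); one y-axis crossing is at y = 0.
Putting this together gives p.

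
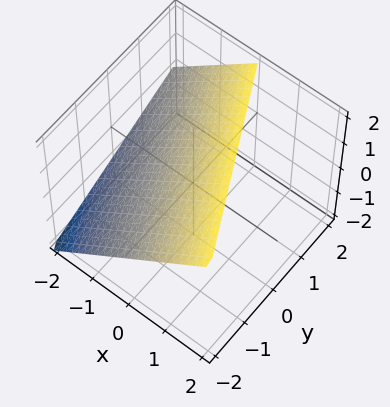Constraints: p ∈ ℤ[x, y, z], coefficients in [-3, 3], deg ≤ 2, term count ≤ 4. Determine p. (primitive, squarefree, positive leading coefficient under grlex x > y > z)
2*x + y - 2*z + 2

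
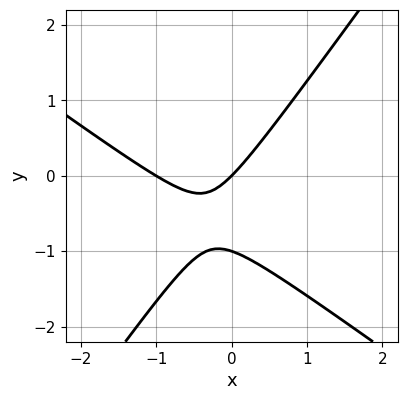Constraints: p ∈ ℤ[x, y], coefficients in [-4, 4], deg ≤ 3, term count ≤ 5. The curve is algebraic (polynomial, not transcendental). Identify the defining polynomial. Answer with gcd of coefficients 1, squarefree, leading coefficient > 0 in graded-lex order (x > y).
3*x^2 + 2*x*y - 3*y^2 + 3*x - 3*y

(a) deg p = 2. A generic line meets the curve in up to 2 points.
(b) Observable constraints: among the integer gridlines, it crosses the x-axis at x ∈ {-1, 0}; among the integer gridlines, it crosses the y-axis at y ∈ {-1, 0}.
(c) Assembling these constraints gives the stated polynomial.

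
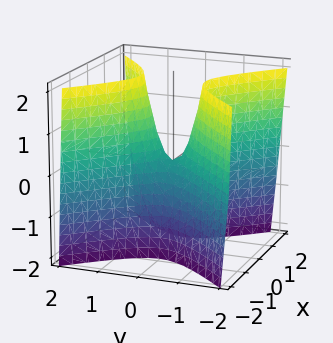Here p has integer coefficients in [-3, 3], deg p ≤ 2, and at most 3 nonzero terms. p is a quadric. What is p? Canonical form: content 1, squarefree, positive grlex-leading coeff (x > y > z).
1. Degree: a hyperbolic paraboloid; a quadric, so deg p = 2.
2. Symmetries: the y ↦ −y reflection is a symmetry, so y appears only in even powers; mirror symmetry x ↦ −x ⇒ only even powers of x.
3. Observable constraints: one y-axis crossing is at y = 0; it crosses the z-axis at the gridline z = 0; it meets the x-axis at x = 0 (among the integer gridlines).
4. The integer polynomial consistent with all of this is the stated p.

3*x^2 - 3*y^2 + z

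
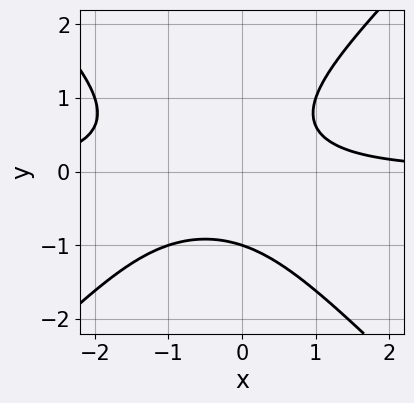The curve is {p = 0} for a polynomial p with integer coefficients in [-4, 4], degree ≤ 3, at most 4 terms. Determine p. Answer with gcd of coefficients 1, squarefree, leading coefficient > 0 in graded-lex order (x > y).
(a) The degree is 3 — the shape is more complex than any degree-2 curve.
(b) From the axis intercepts and sections: one y-axis crossing is at y = -1; no x-intercept at any integer in the box.
(c) Fitting integer coefficients to these (and the overall shape) gives p.

x^2*y - y^3 + x*y - 1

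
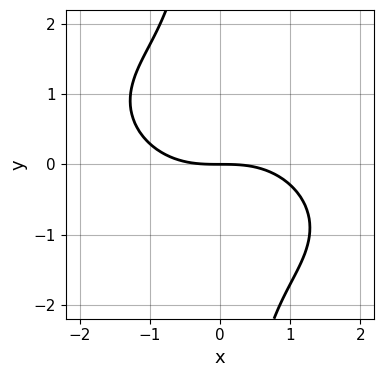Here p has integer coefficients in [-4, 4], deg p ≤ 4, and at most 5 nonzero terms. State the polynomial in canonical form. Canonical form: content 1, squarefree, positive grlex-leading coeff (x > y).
x^3 + x^2*y + 2*x*y^2 + 3*y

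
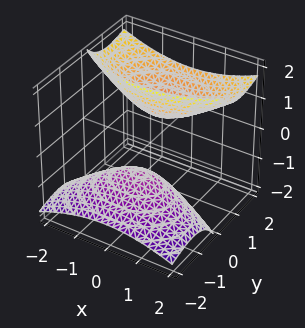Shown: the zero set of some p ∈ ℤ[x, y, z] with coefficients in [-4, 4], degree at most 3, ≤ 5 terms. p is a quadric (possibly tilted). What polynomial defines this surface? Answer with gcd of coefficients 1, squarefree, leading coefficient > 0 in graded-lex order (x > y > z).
First, I count 2 distinct pieces. They look like related sheets of one shape, so recover p as a whole.
Next, degree: the shape is more complex than any degree-1 surface, so deg p = 2.
Then, checking where it meets the axes: the z-axis gridline crossings are at z ∈ {-1, 1}; it misses every integer gridline on the y-axis; it misses every integer gridline on the x-axis.
Finally, solving for integer coefficients yields p as stated.

x^2 + 2*y^2 - 3*y*z - z^2 + 1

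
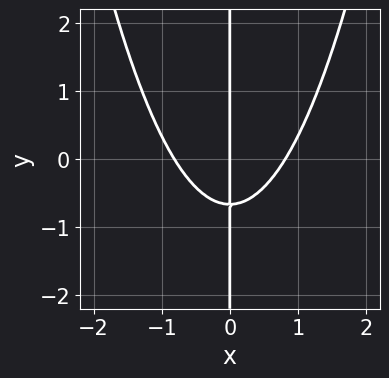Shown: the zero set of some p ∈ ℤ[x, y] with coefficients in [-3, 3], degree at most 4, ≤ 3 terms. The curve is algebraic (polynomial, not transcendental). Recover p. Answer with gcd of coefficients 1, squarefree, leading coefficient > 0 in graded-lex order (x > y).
3*x^3 - 3*x*y - 2*x

(a) The degree is 3 — a generic line meets the curve in up to 3 points.
(b) Reading off the gridlines: one x-axis crossing is at x = 0; the visible y-axis segment lies entirely on the curve.
(c) Fitting integer coefficients to these (and the overall shape) gives p.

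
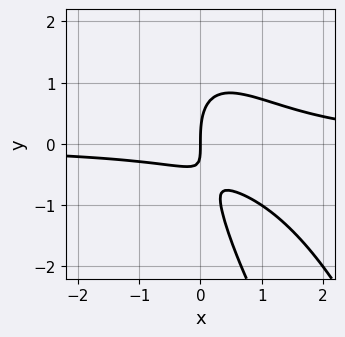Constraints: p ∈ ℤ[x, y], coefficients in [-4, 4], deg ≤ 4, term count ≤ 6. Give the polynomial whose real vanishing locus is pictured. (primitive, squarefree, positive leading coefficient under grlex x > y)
3*x^2*y + 3*x*y^2 + y^3 - 3*x*y - 2*x

1. The degree is 3 — no degree-2 curve has this shape.
2. Observable constraints: one y-axis crossing is at y = 0; it meets the x-axis at x = 0 (among the integer gridlines).
3. Together with the visible shape, these determine p as stated.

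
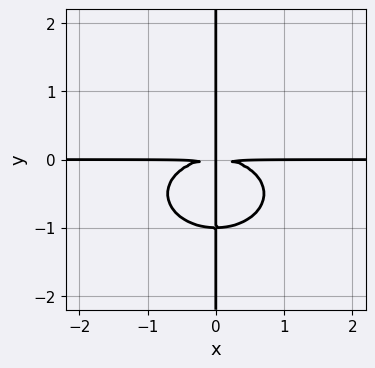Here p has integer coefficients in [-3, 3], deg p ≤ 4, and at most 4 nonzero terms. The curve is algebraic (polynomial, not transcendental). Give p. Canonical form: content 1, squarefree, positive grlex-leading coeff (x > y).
x^3*y + 2*x*y^3 + 2*x*y^2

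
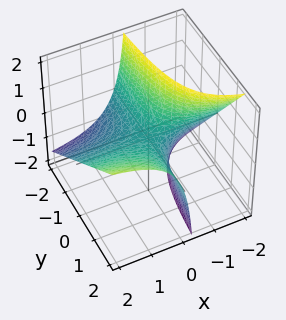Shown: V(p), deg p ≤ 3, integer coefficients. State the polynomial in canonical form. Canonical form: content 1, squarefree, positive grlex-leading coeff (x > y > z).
3*x*y - 3*x*z - 2*z

(a) deg p = 2. The shape is more complex than any degree-1 surface.
(b) Checking where it meets the axes: every point of the y-axis in the box is on the surface; every point of the x-axis in the box is on the surface; it meets the z-axis at z = 0 (among the integer gridlines).
(c) Putting this together gives p.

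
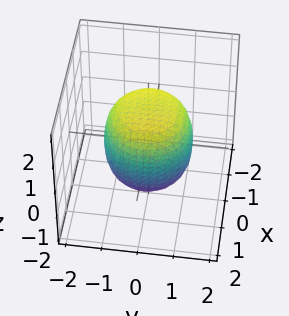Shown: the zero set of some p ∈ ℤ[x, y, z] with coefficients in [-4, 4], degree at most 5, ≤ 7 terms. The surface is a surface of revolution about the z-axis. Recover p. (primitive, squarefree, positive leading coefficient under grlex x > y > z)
(a) Degree: a generic line meets the surface in up to 4 points, so deg p = 4.
(b) Symmetries: rotational symmetry about the z-axis ⇒ p depends on x, y only through x² + y².
(c) Checking where it meets the axes: a circular section at z = 1 has radius exactly 1.
(d) The integer polynomial consistent with all of this is the stated p.

2*x^4 + 4*x^2*y^2 + 2*y^4 - x^2 - y^2 + 2*z^2 - 3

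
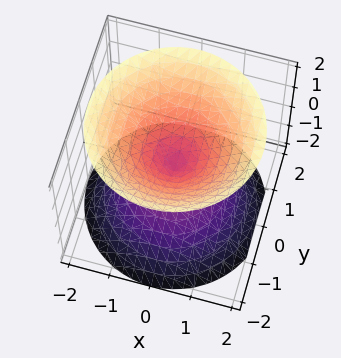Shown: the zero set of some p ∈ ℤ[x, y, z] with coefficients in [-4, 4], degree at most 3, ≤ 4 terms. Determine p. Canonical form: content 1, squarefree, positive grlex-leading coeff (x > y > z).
(a) The picture has 2 separate pieces. Treating them together as one polynomial.
(b) Degree: a double cone through the origin; a quadric, so deg p = 2.
(c) Symmetries: the z ↦ −z reflection is a symmetry, so z appears only in even powers; every cross-section ⟂ z is a circle, so x, y appear only via x² + y².
(d) Against the integer gridlines: one z-axis crossing is at z = 0; it crosses the x-axis at the gridline x = 0; a circular section at z = 1 has radius exactly 1.
(e) The integer polynomial consistent with all of this is the stated p.

x^2 + y^2 - z^2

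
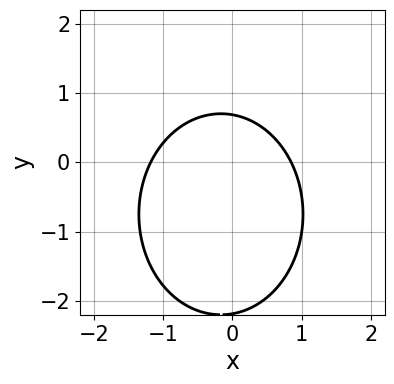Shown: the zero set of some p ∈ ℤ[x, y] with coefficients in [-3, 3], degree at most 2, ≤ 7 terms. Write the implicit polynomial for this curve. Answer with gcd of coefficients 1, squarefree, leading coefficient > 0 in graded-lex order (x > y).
3*x^2 + 2*y^2 + x + 3*y - 3

deg p = 2.
The integer polynomial consistent with all of this is the stated p.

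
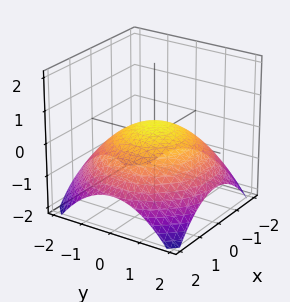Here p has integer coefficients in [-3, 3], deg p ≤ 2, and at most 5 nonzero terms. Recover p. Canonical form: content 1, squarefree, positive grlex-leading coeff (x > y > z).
x^2 + y^2 + 3*z - 1

deg p = 2. The shape is more complex than any degree-1 surface.
By symmetry, every cross-section ⟂ z is a circle, so x, y appear only via x² + y².
Observable constraints: the x-axis gridline crossings are at x ∈ {-1, 1}; a circular section at z = 0 has radius exactly 1; among the integer gridlines, it crosses the y-axis at y ∈ {-1, 1}.
Matching integer coefficients to the picture gives p.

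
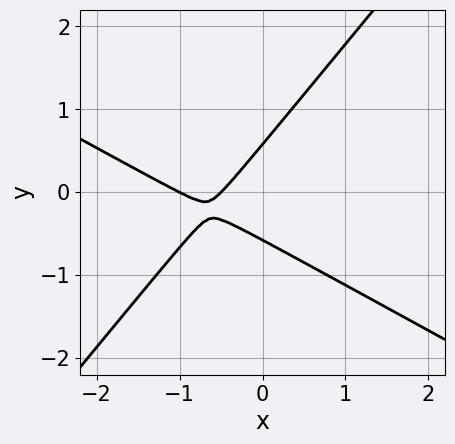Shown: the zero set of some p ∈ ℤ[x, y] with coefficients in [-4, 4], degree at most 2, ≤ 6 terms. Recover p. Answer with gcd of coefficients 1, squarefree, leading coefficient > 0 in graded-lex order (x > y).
1. deg p = 2.
2. Observable constraints: it meets the x-axis at x = -1 (among the integer gridlines).
3. Assembling these constraints gives the stated polynomial.

2*x^2 + 2*x*y - 3*y^2 + 3*x + 1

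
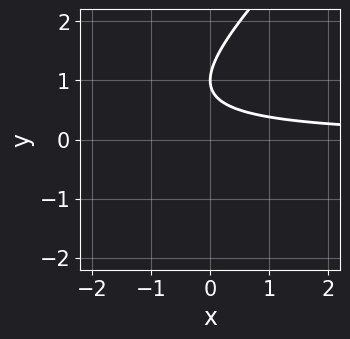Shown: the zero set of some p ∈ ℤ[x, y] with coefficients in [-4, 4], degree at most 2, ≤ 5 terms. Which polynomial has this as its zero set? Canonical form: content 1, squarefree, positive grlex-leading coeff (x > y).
First, the degree is 2 — the shape is more complex than any degree-1 curve.
Next, reading off the gridlines: the curve avoids every integer x-axis point in the box; it crosses the y-axis at the gridline y = 1.
Finally, putting this together gives p.

x*y - y^2 + 2*y - 1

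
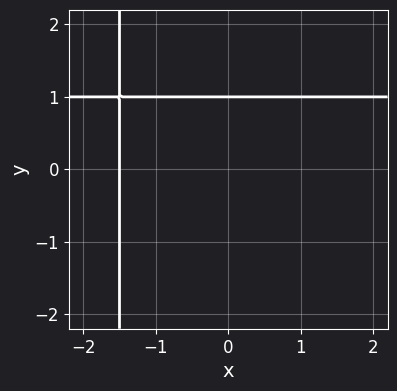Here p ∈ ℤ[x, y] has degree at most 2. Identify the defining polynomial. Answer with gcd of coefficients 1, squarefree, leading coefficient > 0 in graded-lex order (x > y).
2*x*y - 2*x + 3*y - 3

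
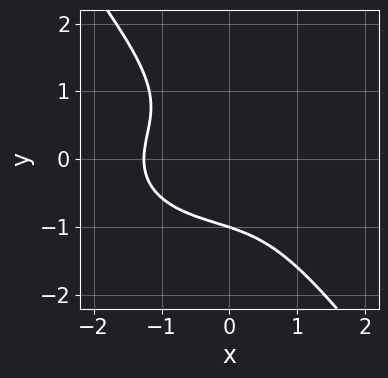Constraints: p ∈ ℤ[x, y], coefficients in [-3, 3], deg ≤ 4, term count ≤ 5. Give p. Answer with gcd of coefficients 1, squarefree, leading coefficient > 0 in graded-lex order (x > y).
x^3 + 2*x*y^2 + 2*y^3 + 2

The degree is 3 — no degree-2 curve has this shape.
From the visible intercepts: one y-axis crossing is at y = -1.
Fitting integer coefficients to these (and the overall shape) gives p.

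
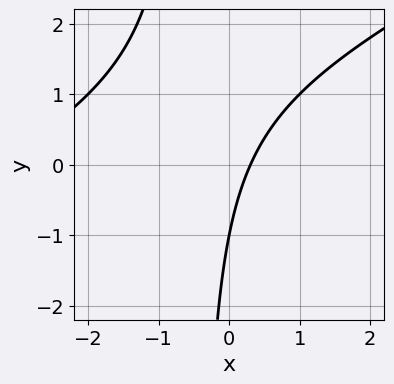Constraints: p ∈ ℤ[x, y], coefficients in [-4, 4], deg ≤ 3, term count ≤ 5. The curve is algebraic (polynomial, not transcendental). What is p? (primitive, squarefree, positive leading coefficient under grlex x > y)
First, deg p = 2. No degree-1 curve has this shape.
Next, checking where it meets the axes: it crosses the y-axis at the gridline y = -1.
Finally, putting this together gives p.

x^2 - 2*x*y + 3*x - y - 1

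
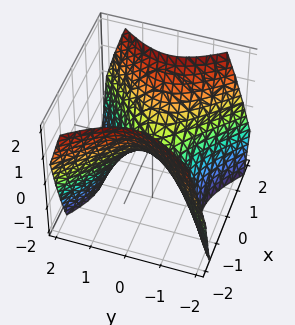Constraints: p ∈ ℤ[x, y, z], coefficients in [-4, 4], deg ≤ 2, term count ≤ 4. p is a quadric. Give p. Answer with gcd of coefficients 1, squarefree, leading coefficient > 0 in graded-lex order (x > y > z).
deg p = 2. A hyperbolic paraboloid; a quadric.
Symmetries: it's symmetric under y → −y, forcing even powers of y; mirror symmetry x ↦ −x ⇒ only even powers of x.
Against the integer gridlines: it meets the y-axis at y = 0 (among the integer gridlines); it meets the x-axis at x = 0 (among the integer gridlines).
Putting this together gives p.

x^2 - y^2 - z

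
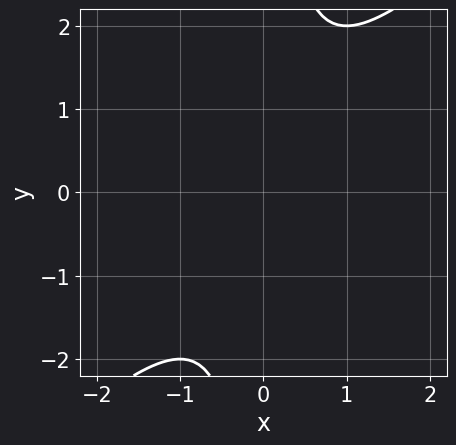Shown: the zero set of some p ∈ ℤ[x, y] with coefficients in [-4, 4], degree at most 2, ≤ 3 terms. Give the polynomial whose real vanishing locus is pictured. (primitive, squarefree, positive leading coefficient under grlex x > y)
deg p = 2.
From the visible intercepts: no y-intercept at any integer in the box; it misses every integer gridline on the x-axis.
Matching integer coefficients to the picture gives p.

x^2 - x*y + 1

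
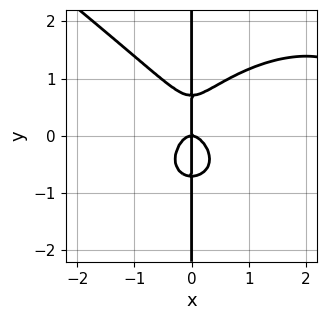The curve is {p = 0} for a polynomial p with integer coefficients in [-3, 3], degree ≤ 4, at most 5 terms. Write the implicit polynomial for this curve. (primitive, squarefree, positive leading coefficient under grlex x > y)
x^4 + 2*x*y^3 - 3*x^3 - x*y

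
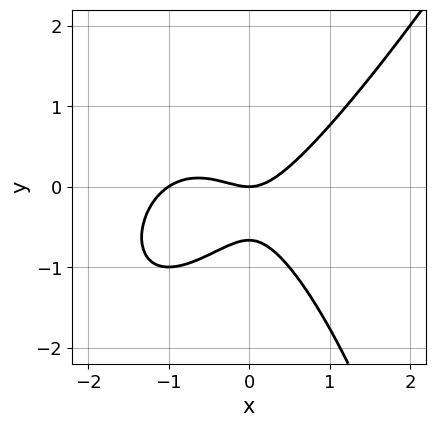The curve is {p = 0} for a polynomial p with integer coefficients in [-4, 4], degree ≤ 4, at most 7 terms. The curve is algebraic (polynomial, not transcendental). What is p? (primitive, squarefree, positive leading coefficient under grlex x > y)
Degree: the shape is more complex than any degree-2 curve, so deg p = 3.
From the axis intercepts and sections: one y-axis crossing is at y = 0; the x-axis gridline crossings are at x ∈ {-1, 0}.
Solving for integer coefficients yields p as stated.

2*x^3 - x^2*y + 2*x^2 - 3*y^2 - 2*y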